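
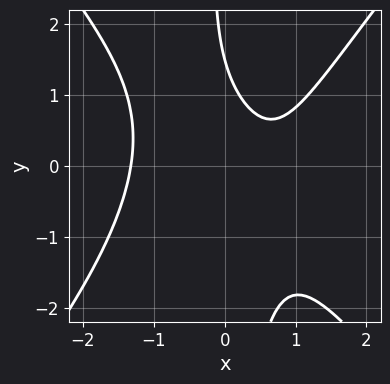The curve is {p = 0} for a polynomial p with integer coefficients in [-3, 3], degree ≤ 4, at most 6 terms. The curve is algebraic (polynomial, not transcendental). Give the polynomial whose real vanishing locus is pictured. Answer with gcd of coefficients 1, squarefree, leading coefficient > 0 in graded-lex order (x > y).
First, the degree is 3 — no degree-2 curve has this shape.
Finally, putting this together gives p.

3*x^3 - 2*x*y^2 - 3*x - 2*y + 3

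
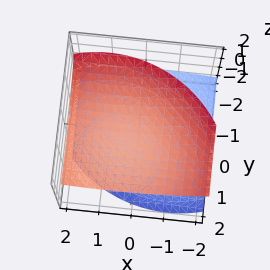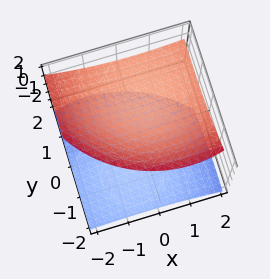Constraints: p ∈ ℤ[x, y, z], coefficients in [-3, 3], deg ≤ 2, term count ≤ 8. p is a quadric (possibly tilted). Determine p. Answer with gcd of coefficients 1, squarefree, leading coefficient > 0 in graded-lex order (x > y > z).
1. There are 2 components.
2. Degree: a generic line meets the surface in up to 2 points, so deg p = 2.
3. From the axis intercepts and sections: the surface avoids every integer y-axis point in the box; the z-axis gridline crossings are at z ∈ {-1, 1}.
4. Fitting integer coefficients to these (and the overall shape) gives p.

x^2 - x*z + y^2 - 2*y*z - 3*z^2 + 3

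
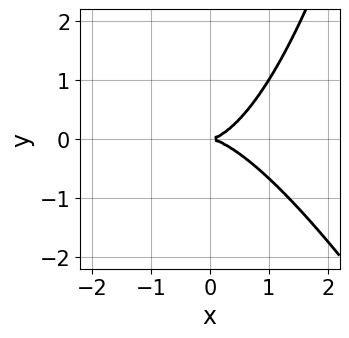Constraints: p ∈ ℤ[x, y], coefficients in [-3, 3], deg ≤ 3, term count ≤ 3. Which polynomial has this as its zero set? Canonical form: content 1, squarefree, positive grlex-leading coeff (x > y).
Degree: no degree-2 curve has this shape, so deg p = 3.
Observable constraints: it crosses the y-axis at the gridline y = 0; one x-axis crossing is at x = 0.
Matching integer coefficients to the picture gives p.

2*x^3 + x^2*y - 3*y^2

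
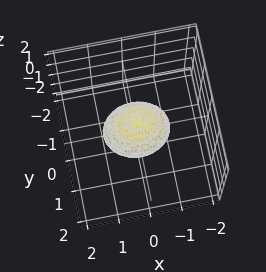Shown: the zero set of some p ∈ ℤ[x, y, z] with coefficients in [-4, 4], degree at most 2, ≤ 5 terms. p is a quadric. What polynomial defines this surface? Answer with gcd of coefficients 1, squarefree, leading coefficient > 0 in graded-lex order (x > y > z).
2*x^2 + 3*y^2 + 3*z^2 - 2

1. The degree is 2 — a closed, bounded, convex surface; a quadric.
2. Symmetries: the x ↦ −x reflection is a symmetry, so x appears only in even powers; mirror symmetry z ↦ −z ⇒ only even powers of z; mirror symmetry y ↦ −y ⇒ only even powers of y.
3. From the axis intercepts and sections: among the integer gridlines, it crosses the x-axis at x ∈ {-1, 1}.
4. The integer polynomial consistent with all of this is the stated p.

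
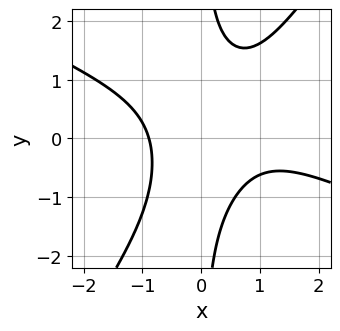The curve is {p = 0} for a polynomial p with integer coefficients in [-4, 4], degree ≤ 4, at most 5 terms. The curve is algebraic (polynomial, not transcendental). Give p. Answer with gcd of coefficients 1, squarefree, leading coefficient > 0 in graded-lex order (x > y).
2*x^3 + 3*x^2*y - 3*x*y^2 - 2*x^2 + 3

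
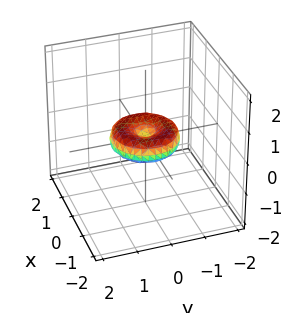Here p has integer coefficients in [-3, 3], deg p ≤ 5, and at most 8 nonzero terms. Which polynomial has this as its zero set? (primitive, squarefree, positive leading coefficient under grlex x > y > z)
First, degree: no degree-3 surface has this shape, so deg p = 4.
Then, symmetry: every cross-section ⟂ z is a circle, so x, y appear only via x² + y².
Next, from the axis intercepts and sections: a circular section at z = 0 has radius exactly 1; the x-axis gridline crossings are at x ∈ {-1, 0, 1}; it meets the z-axis at z = 0 (among the integer gridlines).
Finally, solving for integer coefficients yields p as stated. Check: (0, 1, 0) on the y-axis lies on the surface, and p(0, 1, 0) = 0. ✓

x^4 + 2*x^2*y^2 + y^4 - x^2 - y^2 + 2*z^2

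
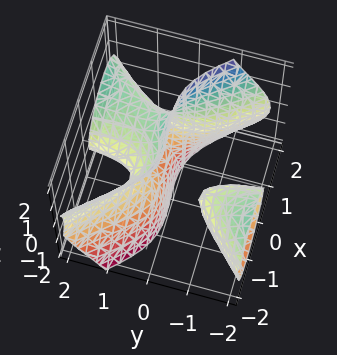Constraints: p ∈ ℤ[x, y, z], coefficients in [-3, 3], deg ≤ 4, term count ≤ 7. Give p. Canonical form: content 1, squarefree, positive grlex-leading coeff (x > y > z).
1. The picture has 2 separate pieces.
2. Degree: no degree-2 surface has this shape, so deg p = 3.
3. From the axis intercepts and sections: the surface avoids every integer z-axis point in the box; it misses every integer gridline on the y-axis; it crosses the x-axis at the gridline x = 1.
4. Putting this together gives p.

2*x^3 - 2*x*y^2 + 3*y*z^2 - x - 1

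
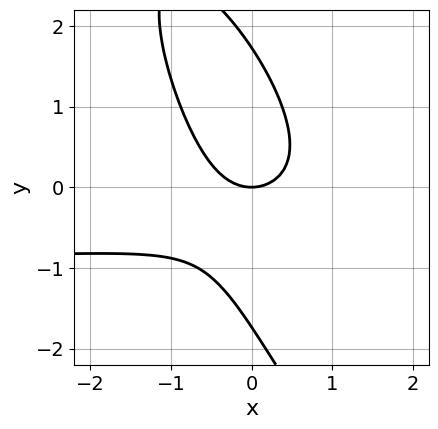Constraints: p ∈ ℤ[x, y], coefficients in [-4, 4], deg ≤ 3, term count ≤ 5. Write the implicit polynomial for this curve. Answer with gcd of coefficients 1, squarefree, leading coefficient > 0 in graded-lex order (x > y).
(a) The degree is 3 — no degree-2 curve has this shape.
(b) Checking where it meets the axes: one y-axis crossing is at y = 0; it meets the x-axis at x = 0 (among the integer gridlines).
(c) Putting this together gives p.

3*x^2*y + 3*x*y^2 + y^3 + 3*x^2 - 3*y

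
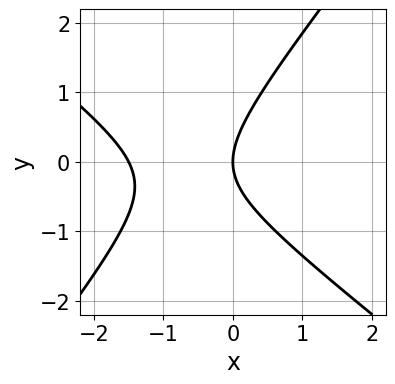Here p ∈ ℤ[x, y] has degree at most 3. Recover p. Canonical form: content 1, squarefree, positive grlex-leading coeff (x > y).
1. Degree: no degree-1 curve has this shape, so deg p = 2.
2. From the axis intercepts and sections: it crosses the x-axis at the gridline x = 0; it meets the y-axis at y = 0 (among the integer gridlines).
3. Putting this together gives p.

2*x^2 + x*y - 2*y^2 + 3*x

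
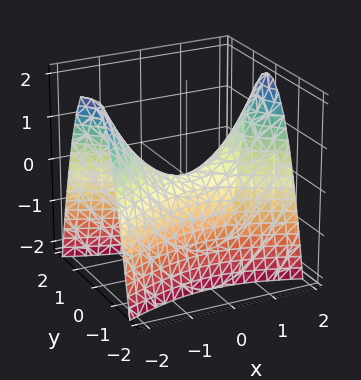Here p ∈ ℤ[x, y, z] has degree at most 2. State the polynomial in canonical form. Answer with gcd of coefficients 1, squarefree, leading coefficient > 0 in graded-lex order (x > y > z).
(a) The degree is 2 — a saddle surface; a quadric.
(b) Symmetries: the y ↦ −y reflection is a symmetry, so y appears only in even powers; it's symmetric under x → −x, forcing even powers of x.
(c) Reading off the gridlines: it meets the x-axis at x = 0 (among the integer gridlines); it meets the z-axis at z = 0 (among the integer gridlines); it crosses the y-axis at the gridline y = 0.
(d) Fitting integer coefficients to these (and the overall shape) gives p.

x^2 - 3*y^2 - 2*z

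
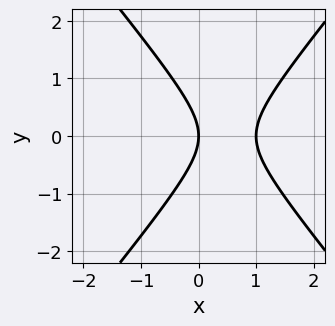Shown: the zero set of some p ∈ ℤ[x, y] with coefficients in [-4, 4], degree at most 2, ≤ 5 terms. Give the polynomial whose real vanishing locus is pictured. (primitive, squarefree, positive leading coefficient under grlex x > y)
1. The degree is 2 — a generic line meets the curve in up to 2 points.
2. Symmetries: it's symmetric under y → −y, forcing even powers of y.
3. Checking where it meets the axes: the x-axis gridline crossings are at x ∈ {0, 1}; it crosses the y-axis at the gridline y = 0.
4. Fitting integer coefficients to these (and the overall shape) gives p.

3*x^2 - 2*y^2 - 3*x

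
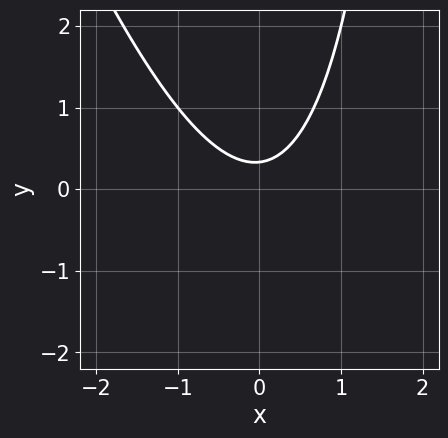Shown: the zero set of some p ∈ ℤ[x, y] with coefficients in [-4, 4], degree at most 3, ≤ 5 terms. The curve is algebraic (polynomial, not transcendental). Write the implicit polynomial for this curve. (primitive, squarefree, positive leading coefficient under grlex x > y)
3*x^2 + x*y - 3*y + 1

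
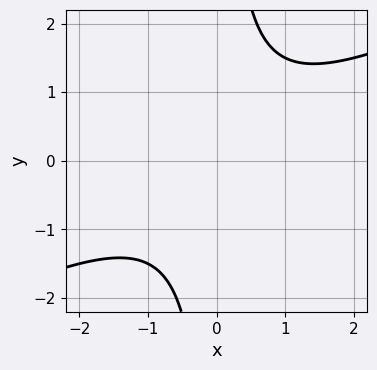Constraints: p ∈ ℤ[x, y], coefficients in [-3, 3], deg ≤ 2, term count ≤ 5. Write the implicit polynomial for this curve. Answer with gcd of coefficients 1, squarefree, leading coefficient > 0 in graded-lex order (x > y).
The degree is 2 — a generic line meets the curve in up to 2 points.
From the visible intercepts: no y-intercept at any integer in the box; no x-intercept at any integer in the box.
Together with the visible shape, these determine p as stated.

x^2 - 2*x*y + 2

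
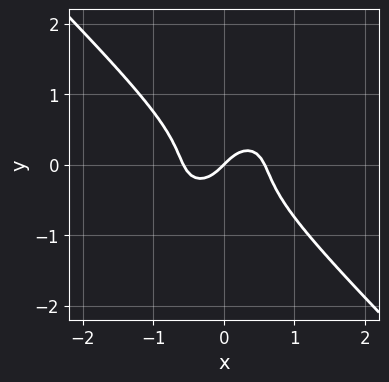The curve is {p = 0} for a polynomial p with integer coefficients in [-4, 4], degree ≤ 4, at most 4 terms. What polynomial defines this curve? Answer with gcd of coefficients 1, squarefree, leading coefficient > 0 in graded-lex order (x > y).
3*x^3 + 3*y^3 - x + y

Degree: the shape is more complex than any degree-2 curve, so deg p = 3.
Checking where it meets the axes: it meets the x-axis at x = 0 (among the integer gridlines); it meets the y-axis at y = 0 (among the integer gridlines).
Solving for integer coefficients yields p as stated.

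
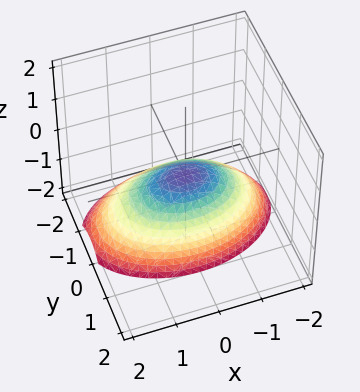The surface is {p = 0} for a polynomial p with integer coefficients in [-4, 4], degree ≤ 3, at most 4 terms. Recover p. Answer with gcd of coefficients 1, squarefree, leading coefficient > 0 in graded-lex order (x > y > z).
x^2 + 2*y^2 - y*z + 2*z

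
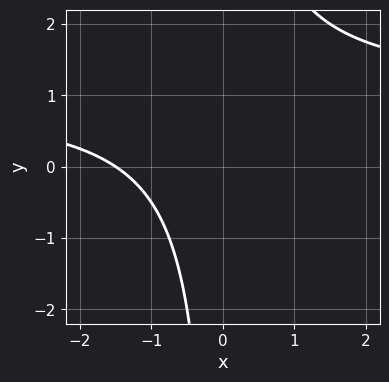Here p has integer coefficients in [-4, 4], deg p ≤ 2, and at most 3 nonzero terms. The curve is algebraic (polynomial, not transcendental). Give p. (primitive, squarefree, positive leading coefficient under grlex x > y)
2*x*y - 2*x - 3

(a) The degree is 2 — no degree-1 curve has this shape.
(b) Reading off the gridlines: no y-intercept at any integer in the box.
(c) Putting this together gives p.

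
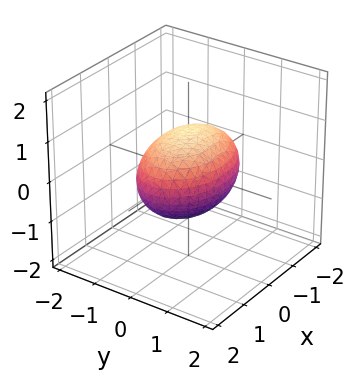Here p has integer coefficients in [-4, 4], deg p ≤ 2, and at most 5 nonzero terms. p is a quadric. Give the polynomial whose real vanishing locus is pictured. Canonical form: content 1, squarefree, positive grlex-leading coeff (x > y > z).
First, degree: a closed, bounded, convex surface; a quadric, so deg p = 2.
Then, symmetries: mirror symmetry x ↦ −x ⇒ only even powers of x; it's symmetric under z → −z, forcing even powers of z; it's symmetric under y → −y, forcing even powers of y.
Then, observable constraints: the y-axis gridline crossings are at y ∈ {-1, 1}; the z-axis gridline crossings are at z ∈ {-1, 1}.
Finally, assembling these constraints gives the stated polynomial.

x^2 + 2*y^2 + 2*z^2 - 2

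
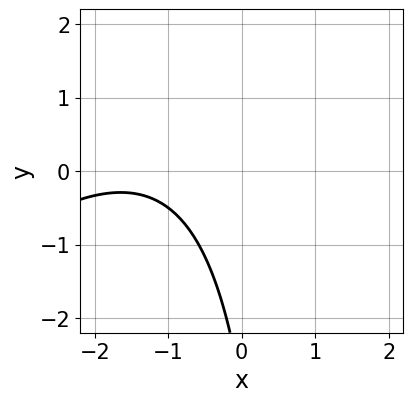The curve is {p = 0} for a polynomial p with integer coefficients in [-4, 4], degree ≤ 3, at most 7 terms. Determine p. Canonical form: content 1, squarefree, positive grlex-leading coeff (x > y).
First, the degree is 2 — no degree-1 curve has this shape.
Next, observable constraints: no x-intercept at any integer in the box; it misses every integer gridline on the y-axis.
Finally, these observations pin down the coefficients.

x^2 - x*y + 3*x + y + 3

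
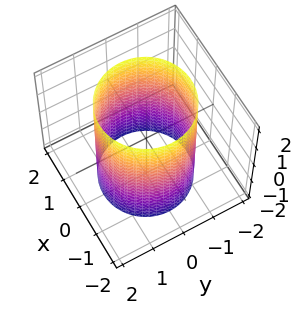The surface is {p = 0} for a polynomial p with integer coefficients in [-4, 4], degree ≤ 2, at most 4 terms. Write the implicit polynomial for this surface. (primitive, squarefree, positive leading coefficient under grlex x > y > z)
x^2 + y^2 - 2

deg p = 2. Constant cross-section along one axis; a quadric.
Symmetries: mirror symmetry z ↦ −z ⇒ only even powers of z; rotational symmetry about the z-axis ⇒ p depends on x, y only through x² + y².
Against the integer gridlines: it misses every integer gridline on the z-axis; a circular section at z = 1 has radius between 1 and 2.
Putting this together gives p.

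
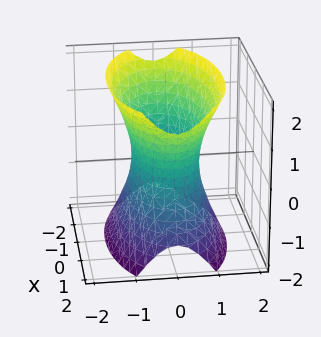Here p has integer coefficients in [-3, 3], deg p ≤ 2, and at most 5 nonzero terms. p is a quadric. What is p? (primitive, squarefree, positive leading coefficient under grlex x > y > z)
x^2 + 3*y^2 - z^2 - 2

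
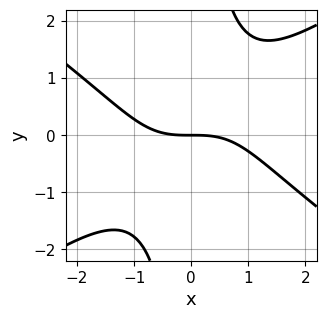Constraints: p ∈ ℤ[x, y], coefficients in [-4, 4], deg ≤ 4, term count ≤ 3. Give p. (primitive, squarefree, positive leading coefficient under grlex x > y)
(a) Degree: a generic line meets the curve in up to 3 points, so deg p = 3.
(b) Observable constraints: it meets the y-axis at y = 0 (among the integer gridlines); one x-axis crossing is at x = 0.
(c) These observations pin down the coefficients.

x^3 - 2*x*y^2 + 3*y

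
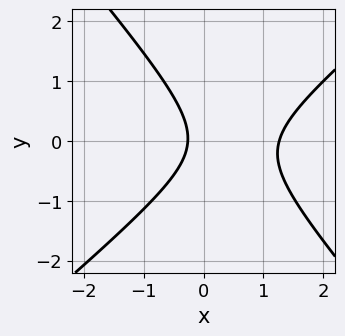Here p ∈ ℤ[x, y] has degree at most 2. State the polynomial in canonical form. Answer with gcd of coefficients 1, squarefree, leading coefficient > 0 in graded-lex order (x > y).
Degree: the shape is more complex than any degree-1 curve, so deg p = 2.
From the visible intercepts: no y-intercept at any integer in the box.
Assembling these constraints gives the stated polynomial.

3*x^2 - x*y - 3*y^2 - 3*x - 1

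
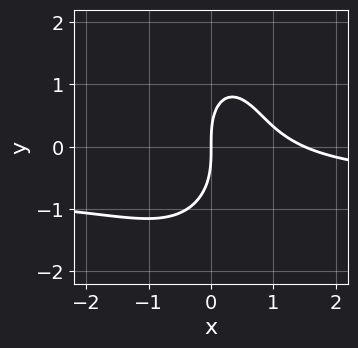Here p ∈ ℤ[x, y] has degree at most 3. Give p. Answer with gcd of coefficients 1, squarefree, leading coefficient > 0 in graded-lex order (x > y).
(a) Degree: no degree-2 curve has this shape, so deg p = 3.
(b) Against the integer gridlines: it crosses the y-axis at the gridline y = 0; one x-axis crossing is at x = 0.
(c) The integer polynomial consistent with all of this is the stated p.

3*x^2*y + y^3 + 2*x^2 - 3*x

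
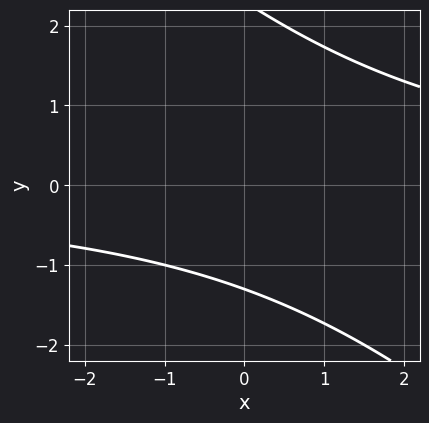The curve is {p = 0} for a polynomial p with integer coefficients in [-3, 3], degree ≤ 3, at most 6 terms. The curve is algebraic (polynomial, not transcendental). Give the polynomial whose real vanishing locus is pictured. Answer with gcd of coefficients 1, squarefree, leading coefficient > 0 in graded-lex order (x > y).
x*y + y^2 - y - 3

(a) The degree is 2 — no degree-1 curve has this shape.
(b) From the visible intercepts: it misses every integer gridline on the x-axis.
(c) Together with the visible shape, these determine p as stated.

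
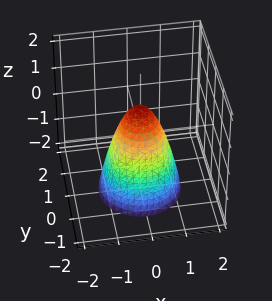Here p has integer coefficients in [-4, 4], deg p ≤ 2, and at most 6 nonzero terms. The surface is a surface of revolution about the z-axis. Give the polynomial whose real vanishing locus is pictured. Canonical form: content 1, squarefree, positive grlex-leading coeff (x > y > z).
2*x^2 + 2*y^2 + z - 1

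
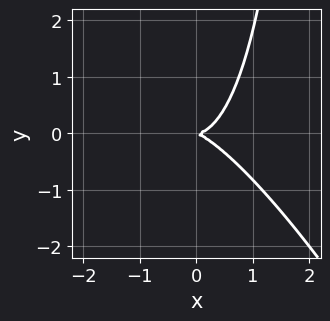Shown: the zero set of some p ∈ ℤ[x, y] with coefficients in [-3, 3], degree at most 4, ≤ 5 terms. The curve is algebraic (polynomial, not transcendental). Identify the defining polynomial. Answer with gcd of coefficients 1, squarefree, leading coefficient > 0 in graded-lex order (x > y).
1. deg p = 3.
2. From the visible intercepts: it meets the y-axis at y = 0 (among the integer gridlines); it meets the x-axis at x = 0 (among the integer gridlines).
3. Matching integer coefficients to the picture gives p.

3*x^3 + 3*x^2*y + x*y^2 - x*y - 3*y^2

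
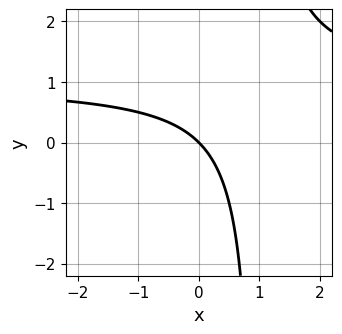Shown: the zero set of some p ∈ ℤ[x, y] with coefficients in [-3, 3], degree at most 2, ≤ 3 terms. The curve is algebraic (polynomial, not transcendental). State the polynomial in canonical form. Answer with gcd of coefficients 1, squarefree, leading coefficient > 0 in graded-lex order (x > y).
x*y - x - y

(a) The degree is 2 — the shape is more complex than any degree-1 curve.
(b) Against the integer gridlines: one y-axis crossing is at y = 0; it crosses the x-axis at the gridline x = 0.
(c) These observations pin down the coefficients.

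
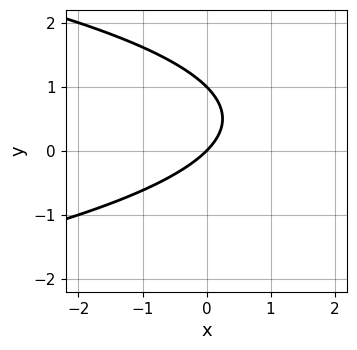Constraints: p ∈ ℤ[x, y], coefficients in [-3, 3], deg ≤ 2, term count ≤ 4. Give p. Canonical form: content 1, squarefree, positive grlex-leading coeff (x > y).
The degree is 2 — a generic line meets the curve in up to 2 points.
Observable constraints: it meets the x-axis at x = 0 (among the integer gridlines); the y-axis gridline crossings are at y ∈ {0, 1}.
Together with the visible shape, these determine p as stated.

y^2 + x - y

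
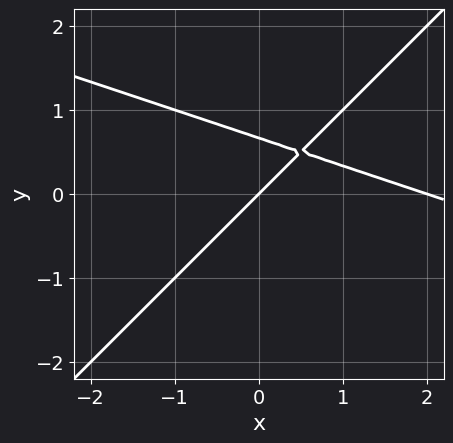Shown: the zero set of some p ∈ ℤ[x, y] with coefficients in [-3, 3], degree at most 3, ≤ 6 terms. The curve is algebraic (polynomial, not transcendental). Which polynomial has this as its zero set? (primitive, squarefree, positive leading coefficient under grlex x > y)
x^2 + 2*x*y - 3*y^2 - 2*x + 2*y

First, degree: a generic line meets the curve in up to 2 points, so deg p = 2.
Then, checking where it meets the axes: among the integer gridlines, it crosses the x-axis at x ∈ {0, 2}; one y-axis crossing is at y = 0.
Finally, assembling these constraints gives the stated polynomial.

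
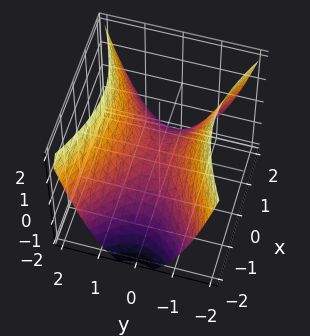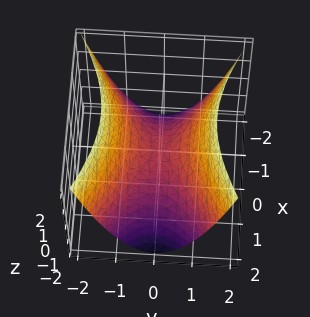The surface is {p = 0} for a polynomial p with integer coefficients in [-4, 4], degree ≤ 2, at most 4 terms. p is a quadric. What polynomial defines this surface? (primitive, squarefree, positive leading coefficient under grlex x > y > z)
Degree: a saddle surface; a quadric, so deg p = 2.
Symmetries: mirror symmetry y ↦ −y ⇒ only even powers of y; the x ↦ −x reflection is a symmetry, so x appears only in even powers.
Observable constraints: one y-axis crossing is at y = 0; it meets the x-axis at x = 0 (among the integer gridlines); it meets the z-axis at z = 0 (among the integer gridlines).
Together with the visible shape, these determine p as stated.

x^2 - 2*y^2 + 2*z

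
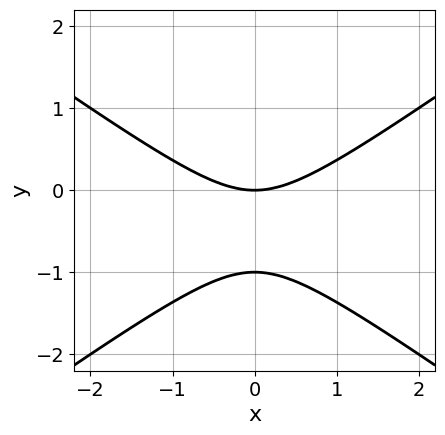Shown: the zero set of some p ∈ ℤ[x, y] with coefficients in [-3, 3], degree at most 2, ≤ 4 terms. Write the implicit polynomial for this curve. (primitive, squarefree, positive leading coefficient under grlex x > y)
x^2 - 2*y^2 - 2*y

(a) deg p = 2. A generic line meets the curve in up to 2 points.
(b) Symmetries: the x ↦ −x reflection is a symmetry, so x appears only in even powers.
(c) Checking where it meets the axes: among the integer gridlines, it crosses the y-axis at y ∈ {-1, 0}; it crosses the x-axis at the gridline x = 0.
(d) Together with the visible shape, these determine p as stated.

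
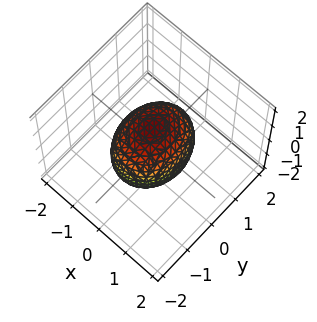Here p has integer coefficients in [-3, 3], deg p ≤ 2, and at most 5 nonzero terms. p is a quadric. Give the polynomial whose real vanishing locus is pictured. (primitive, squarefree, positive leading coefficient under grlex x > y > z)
3*x^2 + 2*y^2 + 2*z^2 - 3

deg p = 2. Bounded and convex; a quadric.
Symmetries: mirror symmetry x ↦ −x ⇒ only even powers of x; mirror symmetry y ↦ −y ⇒ only even powers of y; mirror symmetry z ↦ −z ⇒ only even powers of z.
Reading off the gridlines: among the integer gridlines, it crosses the x-axis at x ∈ {-1, 1}.
Putting this together gives p.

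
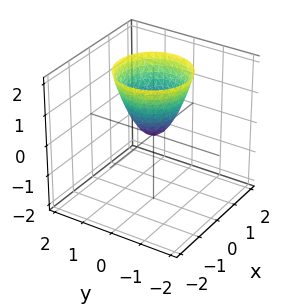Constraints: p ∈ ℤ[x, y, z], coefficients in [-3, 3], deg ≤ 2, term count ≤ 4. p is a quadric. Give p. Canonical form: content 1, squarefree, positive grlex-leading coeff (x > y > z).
1. The degree is 2 — a paraboloid; a quadric.
2. Symmetries: rotational symmetry about the z-axis ⇒ p depends on x, y only through x² + y².
3. Reading off the gridlines: it crosses the z-axis at the gridline z = 0; it meets the x-axis at x = 0 (among the integer gridlines); one y-axis crossing is at y = 0; a circular section at z = 1 has radius between 0 and 1.
4. The integer polynomial consistent with all of this is the stated p.

3*x^2 + 3*y^2 - 2*z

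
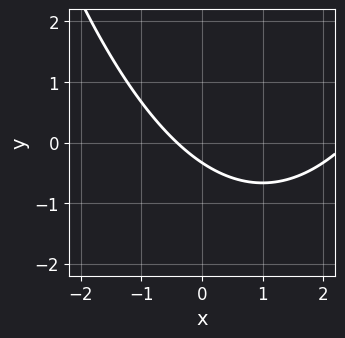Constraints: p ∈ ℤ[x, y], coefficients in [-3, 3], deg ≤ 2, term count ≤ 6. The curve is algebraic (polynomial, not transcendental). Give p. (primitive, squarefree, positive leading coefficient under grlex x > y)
x^2 - 2*x - 3*y - 1

(a) deg p = 2. No degree-1 curve has this shape.
(b) Solving for integer coefficients yields p as stated.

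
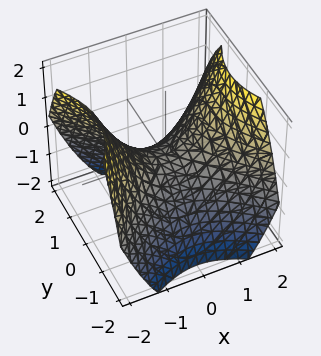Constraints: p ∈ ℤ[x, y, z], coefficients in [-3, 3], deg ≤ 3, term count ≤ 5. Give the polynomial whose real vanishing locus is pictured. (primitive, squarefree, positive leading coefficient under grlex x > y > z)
2*x^2 - 2*y^2 - 3*z

1. deg p = 2.
2. Symmetries: it's symmetric under y → −y, forcing even powers of y; the x ↦ −x reflection is a symmetry, so x appears only in even powers.
3. From the visible intercepts: it crosses the y-axis at the gridline y = 0; it crosses the z-axis at the gridline z = 0; it crosses the x-axis at the gridline x = 0.
4. The integer polynomial consistent with all of this is the stated p.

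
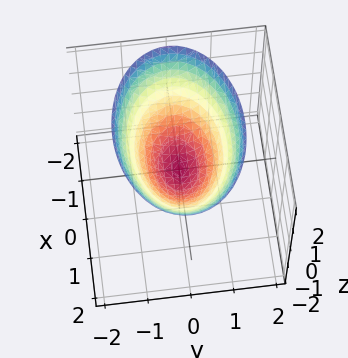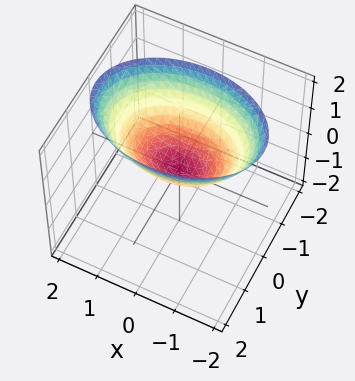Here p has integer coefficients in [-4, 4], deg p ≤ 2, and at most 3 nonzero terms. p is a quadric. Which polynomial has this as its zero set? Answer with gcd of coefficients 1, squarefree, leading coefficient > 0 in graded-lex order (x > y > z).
First, deg p = 2. A paraboloid; a quadric.
Next, symmetries: the y ↦ −y reflection is a symmetry, so y appears only in even powers; the x ↦ −x reflection is a symmetry, so x appears only in even powers.
Then, from the axis intercepts and sections: one z-axis crossing is at z = 0; it meets the y-axis at y = 0 (among the integer gridlines); one x-axis crossing is at x = 0.
Finally, matching integer coefficients to the picture gives p.

x^2 + 2*y^2 - 2*z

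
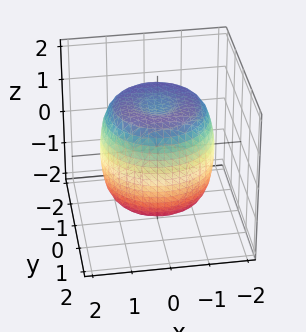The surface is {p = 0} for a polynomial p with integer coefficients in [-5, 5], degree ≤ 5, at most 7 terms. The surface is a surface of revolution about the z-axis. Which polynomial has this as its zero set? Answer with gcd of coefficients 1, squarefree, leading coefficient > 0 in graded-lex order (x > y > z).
1. Degree: no degree-3 surface has this shape, so deg p = 4.
2. By symmetry, every cross-section ⟂ z is a circle, so x, y appear only via x² + y².
3. Checking where it meets the axes: a circular section at z = 0 has radius between 1 and 2.
4. Matching integer coefficients to the picture gives p.

2*x^4 + 4*x^2*y^2 + 2*y^4 - 3*x^2 - 3*y^2 + 2*z^2 - 3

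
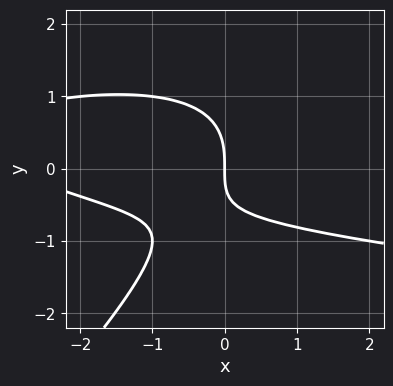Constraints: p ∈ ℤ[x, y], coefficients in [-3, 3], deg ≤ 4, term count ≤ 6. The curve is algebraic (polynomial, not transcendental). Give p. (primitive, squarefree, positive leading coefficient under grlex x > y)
2*x*y^2 - 2*y^3 - x^2 - 2*x*y - 3*x

deg p = 3. The shape is more complex than any degree-2 curve.
From the axis intercepts and sections: it crosses the x-axis at the gridline x = 0; it crosses the y-axis at the gridline y = 0.
Solving for integer coefficients yields p as stated.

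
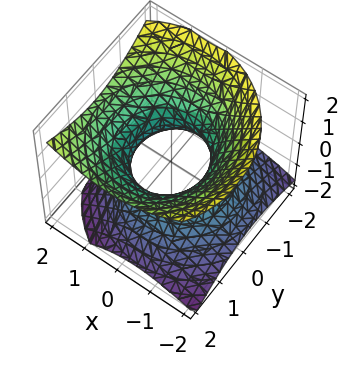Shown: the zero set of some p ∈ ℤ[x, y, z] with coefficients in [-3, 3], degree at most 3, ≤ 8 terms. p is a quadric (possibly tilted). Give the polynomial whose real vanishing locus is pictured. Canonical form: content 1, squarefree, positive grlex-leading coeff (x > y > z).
2*x^2 - x*z + 2*y^2 - y*z - 3*z^2 - 2

First, the degree is 2 — a generic line meets the surface in up to 2 points.
Next, reading off the gridlines: the y-axis gridline crossings are at y ∈ {-1, 1}; among the integer gridlines, it crosses the x-axis at x ∈ {-1, 1}; no z-intercept at any integer in the box.
Finally, together with the visible shape, these determine p as stated.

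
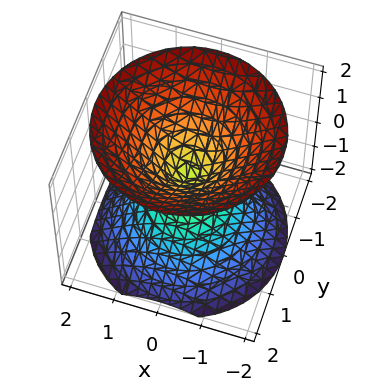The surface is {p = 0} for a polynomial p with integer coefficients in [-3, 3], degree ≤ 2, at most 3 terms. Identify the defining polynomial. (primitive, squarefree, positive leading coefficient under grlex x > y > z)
(a) There are 2 components. Treating them together as one polynomial.
(b) The degree is 2 — a double cone through the origin; a quadric.
(c) Symmetries: the z ↦ −z reflection is a symmetry, so z appears only in even powers; every cross-section ⟂ z is a circle, so x, y appear only via x² + y².
(d) Reading off the gridlines: a circular section at z = -1 has radius exactly 1; it crosses the x-axis at the gridline x = 0.
(e) Putting this together gives p.

x^2 + y^2 - z^2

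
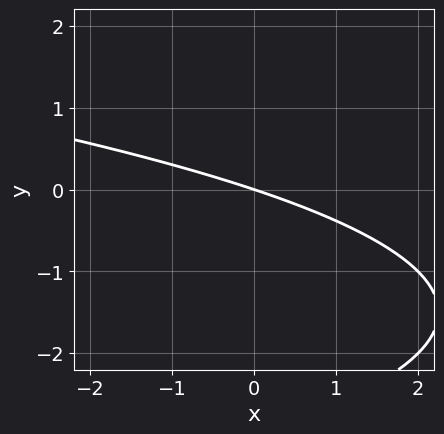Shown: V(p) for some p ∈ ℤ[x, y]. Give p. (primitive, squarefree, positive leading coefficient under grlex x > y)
y^2 + x + 3*y

Degree: a generic line meets the curve in up to 2 points, so deg p = 2.
Reading off the gridlines: one y-axis crossing is at y = 0; one x-axis crossing is at x = 0.
Together with the visible shape, these determine p as stated.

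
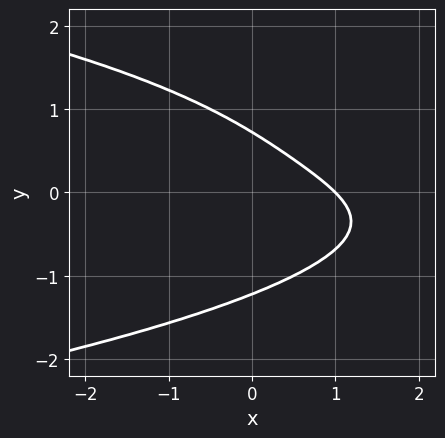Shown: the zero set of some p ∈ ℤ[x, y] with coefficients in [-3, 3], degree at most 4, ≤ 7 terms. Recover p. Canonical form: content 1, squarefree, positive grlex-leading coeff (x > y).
y^4 + x*y^2 + x + y - 1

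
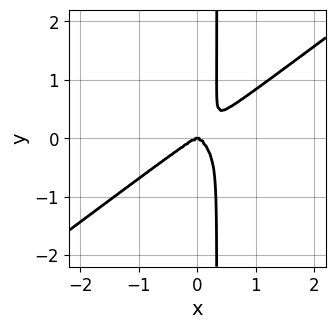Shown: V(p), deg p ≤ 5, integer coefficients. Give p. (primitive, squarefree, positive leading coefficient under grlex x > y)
(a) deg p = 4. No degree-3 curve has this shape.
(b) From the visible intercepts: it crosses the y-axis at the gridline y = 0; it meets the x-axis at x = 0 (among the integer gridlines).
(c) Assembling these constraints gives the stated polynomial.

2*x^4 - x^3*y - 3*x*y^3 + y^3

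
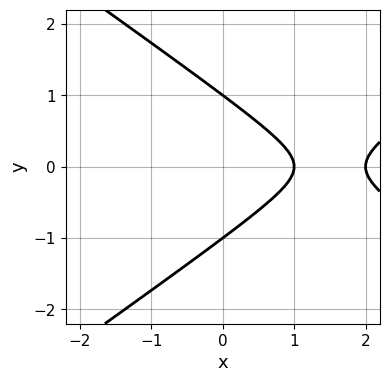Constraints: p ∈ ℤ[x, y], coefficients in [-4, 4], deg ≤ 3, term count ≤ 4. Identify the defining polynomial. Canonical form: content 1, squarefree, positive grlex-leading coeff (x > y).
x^2 - 2*y^2 - 3*x + 2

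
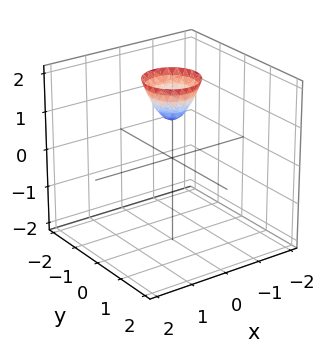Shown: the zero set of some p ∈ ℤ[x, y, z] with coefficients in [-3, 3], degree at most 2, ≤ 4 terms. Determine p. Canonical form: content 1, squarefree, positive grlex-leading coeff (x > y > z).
2*x^2 + 2*y^2 - z + 1

First, degree: no degree-1 surface has this shape, so deg p = 2.
Then, by symmetry, the z-axis is an axis of rotation, so x and y enter only as x² + y².
Then, from the visible intercepts: no x-intercept at any integer in the box; the surface avoids every integer y-axis point in the box; it crosses the z-axis at the gridline z = 1.
Finally, assembling these constraints gives the stated polynomial.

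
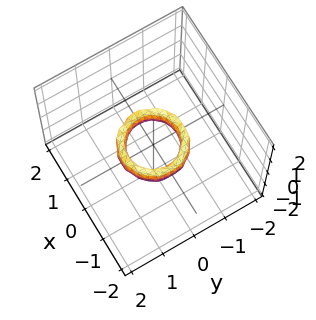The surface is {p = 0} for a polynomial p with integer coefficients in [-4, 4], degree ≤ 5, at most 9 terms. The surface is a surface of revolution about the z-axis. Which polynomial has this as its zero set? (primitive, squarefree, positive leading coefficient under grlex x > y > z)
2*x^4 + 4*x^2*y^2 + 2*y^4 - 3*x^2 - 3*y^2 + z^2 + 1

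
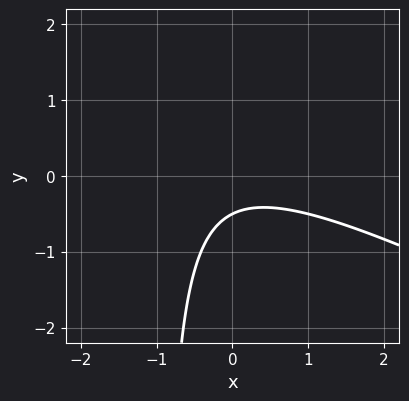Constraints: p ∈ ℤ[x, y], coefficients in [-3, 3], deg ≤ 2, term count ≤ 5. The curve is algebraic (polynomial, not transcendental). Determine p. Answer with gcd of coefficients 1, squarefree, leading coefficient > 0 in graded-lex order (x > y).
1. The degree is 2 — a generic line meets the curve in up to 2 points.
2. Checking where it meets the axes: the curve avoids every integer x-axis point in the box.
3. Fitting integer coefficients to these (and the overall shape) gives p.

x^2 + 2*x*y + 2*y + 1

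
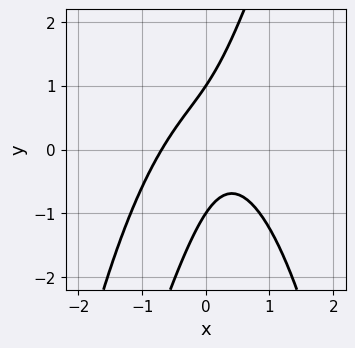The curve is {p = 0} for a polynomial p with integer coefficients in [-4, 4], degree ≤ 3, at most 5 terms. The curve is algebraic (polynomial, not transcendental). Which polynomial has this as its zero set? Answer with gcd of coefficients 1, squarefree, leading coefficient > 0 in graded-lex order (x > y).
First, the degree is 3 — a generic line meets the curve in up to 3 points.
Next, from the axis intercepts and sections: among the integer gridlines, it crosses the y-axis at y ∈ {-1, 1}.
Finally, putting this together gives p.

3*x^3 - x^2*y + 3*x*y - y^2 + 1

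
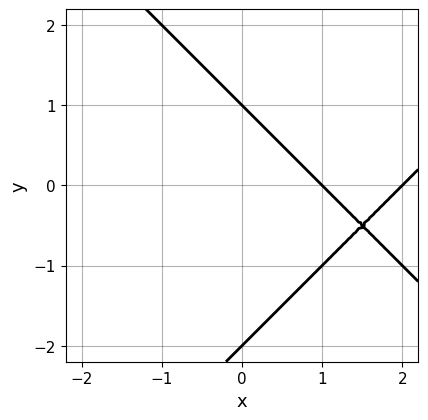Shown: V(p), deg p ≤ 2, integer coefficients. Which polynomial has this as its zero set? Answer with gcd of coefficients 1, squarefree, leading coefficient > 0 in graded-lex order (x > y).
x^2 - y^2 - 3*x - y + 2

(a) deg p = 2. No degree-1 curve has this shape.
(b) Observable constraints: the y-axis gridline crossings are at y ∈ {-2, 1}; the x-axis gridline crossings are at x ∈ {1, 2}.
(c) Assembling these constraints gives the stated polynomial.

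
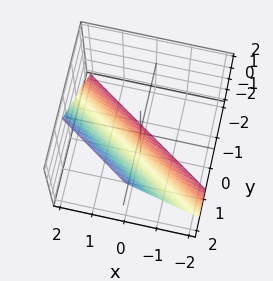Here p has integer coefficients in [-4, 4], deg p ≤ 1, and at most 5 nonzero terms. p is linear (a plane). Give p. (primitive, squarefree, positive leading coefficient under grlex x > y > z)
2*x + 3*y - 2*z - 2

(a) The degree is 1 — every cross-section is a straight line — this is a plane.
(b) From the axis intercepts and sections: it meets the z-axis at z = -1 (among the integer gridlines); it crosses the x-axis at the gridline x = 1.
(c) The integer polynomial consistent with all of this is the stated p.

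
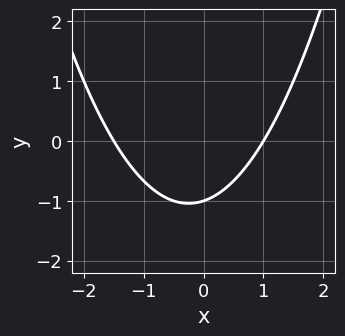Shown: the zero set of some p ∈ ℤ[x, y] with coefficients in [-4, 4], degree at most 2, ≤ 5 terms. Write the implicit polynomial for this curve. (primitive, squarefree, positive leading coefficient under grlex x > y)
2*x^2 + x - 3*y - 3

1. deg p = 2.
2. Reading off the gridlines: it crosses the x-axis at the gridline x = 1; it meets the y-axis at y = -1 (among the integer gridlines).
3. Matching integer coefficients to the picture gives p.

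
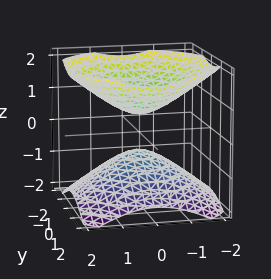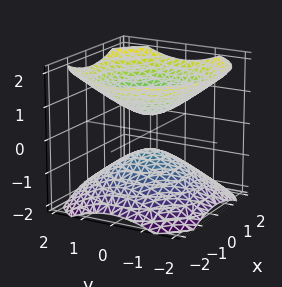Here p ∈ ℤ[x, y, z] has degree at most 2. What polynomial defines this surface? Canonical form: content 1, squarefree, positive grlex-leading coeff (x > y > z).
There are 2 components. They look like related sheets of one shape, so recover p as a whole.
deg p = 2. The shape is more complex than any degree-1 surface.
By symmetry, every cross-section ⟂ z is a circle, so x, y appear only via x² + y².
Observable constraints: no y-intercept at any integer in the box; it misses every integer gridline on the x-axis.
Solving for integer coefficients yields p as stated.

2*x^2 + 2*y^2 - 3*z^2 + 1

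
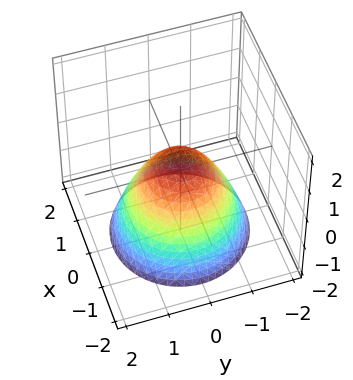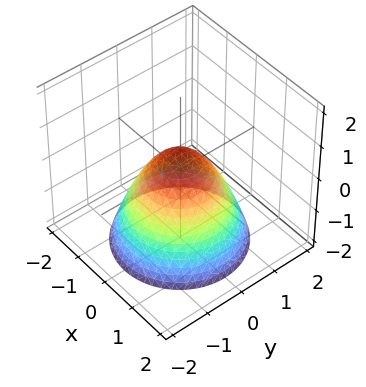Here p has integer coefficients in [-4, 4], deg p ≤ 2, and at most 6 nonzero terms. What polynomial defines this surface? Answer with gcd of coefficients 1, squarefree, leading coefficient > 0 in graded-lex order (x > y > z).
(a) The degree is 2 — the shape is more complex than any degree-1 surface.
(b) Symmetries: every cross-section ⟂ z is a circle, so x, y appear only via x² + y².
(c) Observable constraints: a circular section at z = 0 has radius between 0 and 1.
(d) Solving for integer coefficients yields p as stated.

2*x^2 + 2*y^2 + 2*z - 1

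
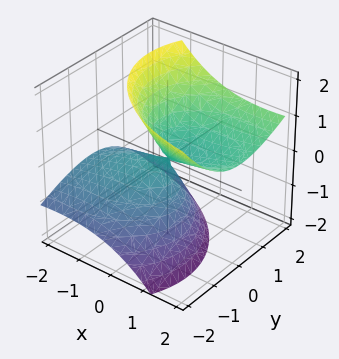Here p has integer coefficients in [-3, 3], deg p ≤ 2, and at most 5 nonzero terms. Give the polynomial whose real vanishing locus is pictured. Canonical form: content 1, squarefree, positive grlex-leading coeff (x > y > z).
x^2 - 3*x*z + 2*y^2 - 2*y*z - 2*z^2

Degree: the shape is more complex than any degree-1 surface, so deg p = 2.
Against the integer gridlines: one z-axis crossing is at z = 0; one y-axis crossing is at y = 0; one x-axis crossing is at x = 0.
The integer polynomial consistent with all of this is the stated p.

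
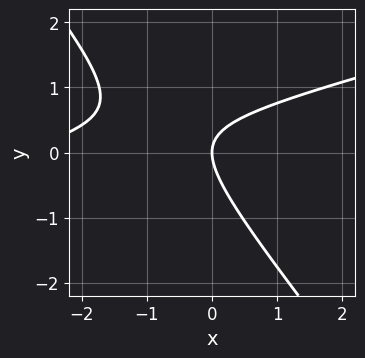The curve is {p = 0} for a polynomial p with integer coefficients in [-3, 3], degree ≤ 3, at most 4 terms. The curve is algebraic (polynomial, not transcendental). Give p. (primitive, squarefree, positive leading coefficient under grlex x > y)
1. Degree: a generic line meets the curve in up to 2 points, so deg p = 2.
2. Checking where it meets the axes: it crosses the x-axis at the gridline x = 0; one y-axis crossing is at y = 0.
3. Fitting integer coefficients to these (and the overall shape) gives p.

x^2 - 3*x*y - 3*y^2 + 3*x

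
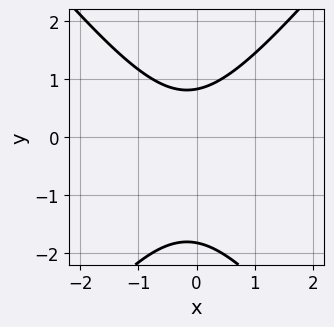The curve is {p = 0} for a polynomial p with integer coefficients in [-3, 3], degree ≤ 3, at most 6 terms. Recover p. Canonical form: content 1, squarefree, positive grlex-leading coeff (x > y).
First, the degree is 2 — the shape is more complex than any degree-1 curve.
Next, against the integer gridlines: no x-intercept at any integer in the box.
Finally, putting this together gives p.

3*x^2 - 2*y^2 + x - 2*y + 3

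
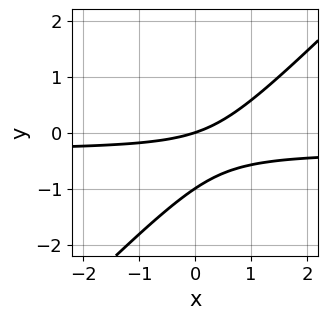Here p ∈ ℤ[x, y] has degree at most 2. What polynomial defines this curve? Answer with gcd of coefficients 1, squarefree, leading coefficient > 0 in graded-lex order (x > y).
(a) deg p = 2. A generic line meets the curve in up to 2 points.
(b) Reading off the gridlines: it crosses the x-axis at the gridline x = 0; among the integer gridlines, it crosses the y-axis at y ∈ {-1, 0}.
(c) The integer polynomial consistent with all of this is the stated p.

3*x*y - 3*y^2 + x - 3*y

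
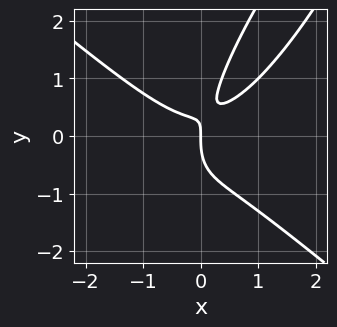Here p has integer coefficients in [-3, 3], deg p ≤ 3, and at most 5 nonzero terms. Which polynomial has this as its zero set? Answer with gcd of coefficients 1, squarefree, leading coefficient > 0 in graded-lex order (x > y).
2*x^3 - 2*x*y^2 + y^3 - 2*x*y + x

(a) Degree: a generic line meets the curve in up to 3 points, so deg p = 3.
(b) Against the integer gridlines: it crosses the x-axis at the gridline x = 0; it crosses the y-axis at the gridline y = 0.
(c) Assembling these constraints gives the stated polynomial.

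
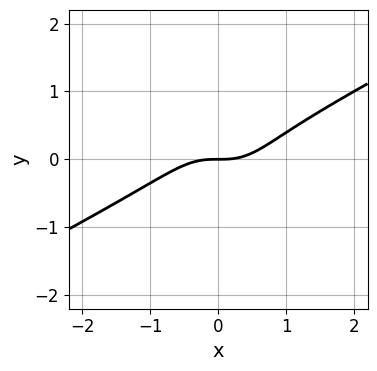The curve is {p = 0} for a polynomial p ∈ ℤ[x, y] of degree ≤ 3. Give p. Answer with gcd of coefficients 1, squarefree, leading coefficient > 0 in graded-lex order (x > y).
First, degree: a generic line meets the curve in up to 3 points, so deg p = 3.
Then, from the axis intercepts and sections: it crosses the x-axis at the gridline x = 0; it crosses the y-axis at the gridline y = 0.
Finally, solving for integer coefficients yields p as stated.

2*x^3 - 3*x^2*y - 3*y^3 + y^2 - 2*y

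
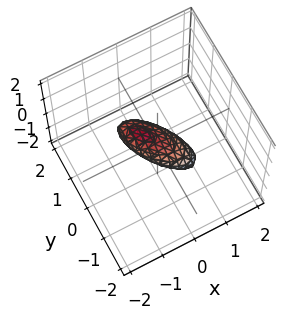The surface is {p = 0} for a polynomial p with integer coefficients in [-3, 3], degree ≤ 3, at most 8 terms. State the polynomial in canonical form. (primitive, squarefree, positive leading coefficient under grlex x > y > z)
3*x^2 + 3*x*y + 2*x*z + 2*y^2 + 3*z^2 - 1

First, the degree is 2 — no degree-1 surface has this shape.
Finally, the integer polynomial consistent with all of this is the stated p.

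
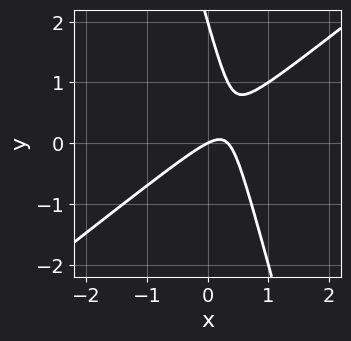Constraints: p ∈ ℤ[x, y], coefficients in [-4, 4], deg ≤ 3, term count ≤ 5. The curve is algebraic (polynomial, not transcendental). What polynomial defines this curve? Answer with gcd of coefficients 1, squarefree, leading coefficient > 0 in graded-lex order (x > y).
3*x^2 - 3*x*y - y^2 - x + 2*y

(a) Degree: no degree-1 curve has this shape, so deg p = 2.
(b) From the visible intercepts: it crosses the x-axis at the gridline x = 0; the y-axis gridline crossings are at y ∈ {0, 2}.
(c) Matching integer coefficients to the picture gives p.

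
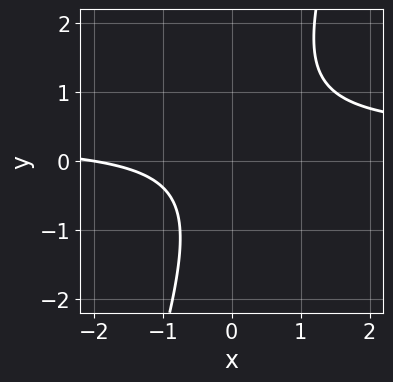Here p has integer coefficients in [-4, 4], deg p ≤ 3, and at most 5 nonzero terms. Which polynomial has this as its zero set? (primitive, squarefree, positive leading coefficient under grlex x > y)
Degree: no degree-1 curve has this shape, so deg p = 2.
Against the integer gridlines: it meets the x-axis at x = -2 (among the integer gridlines); the curve avoids every integer y-axis point in the box.
Putting this together gives p.

3*x*y - y^2 - x - 2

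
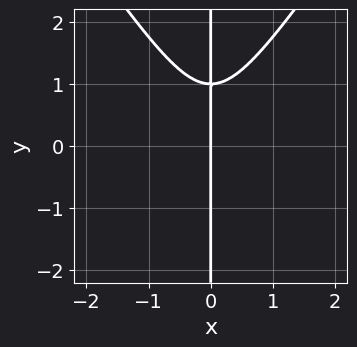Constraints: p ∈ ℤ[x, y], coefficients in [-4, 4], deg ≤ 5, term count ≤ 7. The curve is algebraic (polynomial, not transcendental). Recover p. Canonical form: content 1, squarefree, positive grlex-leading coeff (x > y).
2*x^3*y - x*y^3 + 3*x^3 - x*y^2 + 2*x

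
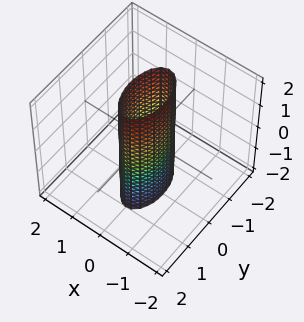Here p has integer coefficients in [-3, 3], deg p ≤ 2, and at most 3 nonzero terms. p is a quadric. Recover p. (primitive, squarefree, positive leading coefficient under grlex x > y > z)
3*x^2 + y^2 - 1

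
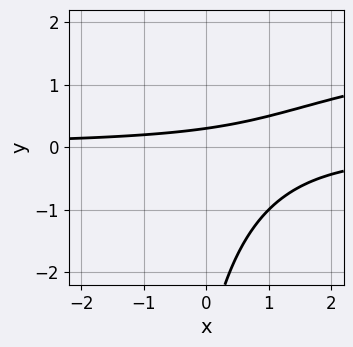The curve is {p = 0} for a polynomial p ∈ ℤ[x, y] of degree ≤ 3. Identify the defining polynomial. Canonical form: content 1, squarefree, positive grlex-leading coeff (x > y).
Degree: no degree-2 curve has this shape, so deg p = 3.
From the visible intercepts: it misses every integer gridline on the x-axis.
Putting this together gives p.

x*y^2 - 2*x*y + y^2 + 3*y - 1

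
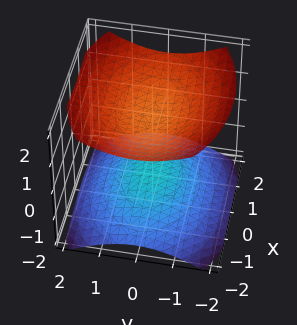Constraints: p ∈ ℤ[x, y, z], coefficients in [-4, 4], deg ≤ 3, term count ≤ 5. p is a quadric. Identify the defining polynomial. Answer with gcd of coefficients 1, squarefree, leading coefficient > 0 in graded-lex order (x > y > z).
x^2 + 2*y^2 - 3*z^2 + 3

(a) There are 2 components. Treating them together as one polynomial.
(b) Degree: two separate bowl-shaped sheets opening away from each other; a quadric, so deg p = 2.
(c) Symmetries: it's symmetric under z → −z, forcing even powers of z; the x ↦ −x reflection is a symmetry, so x appears only in even powers; it's symmetric under y → −y, forcing even powers of y.
(d) Observable constraints: it misses every integer gridline on the x-axis; it misses every integer gridline on the y-axis.
(e) Putting this together gives p. Check: (0, 0, 1) on the z-axis lies on the surface, and p(0, 0, 1) = 0. ✓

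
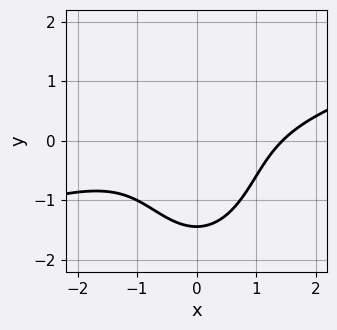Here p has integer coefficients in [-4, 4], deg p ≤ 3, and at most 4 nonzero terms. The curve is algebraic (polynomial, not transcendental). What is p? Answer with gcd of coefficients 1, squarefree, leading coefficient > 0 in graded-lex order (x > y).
The degree is 3 — no degree-2 curve has this shape.
The integer polynomial consistent with all of this is the stated p.

x^3 - 3*x^2*y - y^3 - 3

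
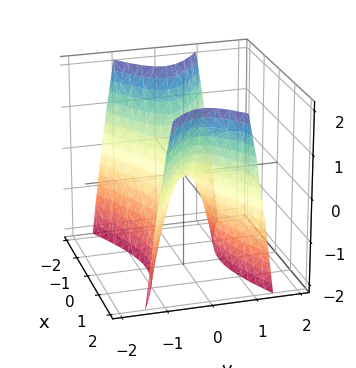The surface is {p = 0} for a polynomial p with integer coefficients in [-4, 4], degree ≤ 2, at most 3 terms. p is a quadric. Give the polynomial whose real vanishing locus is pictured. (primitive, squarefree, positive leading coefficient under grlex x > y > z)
x^2 - 3*y^2 - z

deg p = 2. A hyperbolic paraboloid; a quadric.
Symmetries: mirror symmetry x ↦ −x ⇒ only even powers of x; mirror symmetry y ↦ −y ⇒ only even powers of y.
Against the integer gridlines: one x-axis crossing is at x = 0; it meets the y-axis at y = 0 (among the integer gridlines); it meets the z-axis at z = 0 (among the integer gridlines).
Fitting integer coefficients to these (and the overall shape) gives p.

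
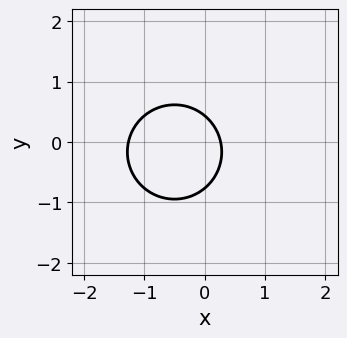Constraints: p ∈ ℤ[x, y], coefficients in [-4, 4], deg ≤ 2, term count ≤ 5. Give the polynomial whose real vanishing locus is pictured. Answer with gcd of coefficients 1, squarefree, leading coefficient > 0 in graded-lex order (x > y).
(a) The degree is 2 — the shape is more complex than any degree-1 curve.
(b) The integer polynomial consistent with all of this is the stated p.

3*x^2 + 3*y^2 + 3*x + y - 1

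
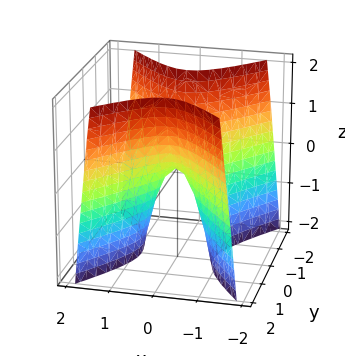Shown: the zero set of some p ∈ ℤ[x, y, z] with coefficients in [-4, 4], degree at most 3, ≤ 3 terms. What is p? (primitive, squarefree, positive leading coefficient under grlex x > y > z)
First, deg p = 2.
Next, symmetries: it's symmetric under x → −x, forcing even powers of x; it's symmetric under y → −y, forcing even powers of y.
Next, from the axis intercepts and sections: it crosses the x-axis at the gridline x = 0; it meets the z-axis at z = 0 (among the integer gridlines); it meets the y-axis at y = 0 (among the integer gridlines).
Finally, the integer polynomial consistent with all of this is the stated p.

3*x^2 - 2*y^2 + z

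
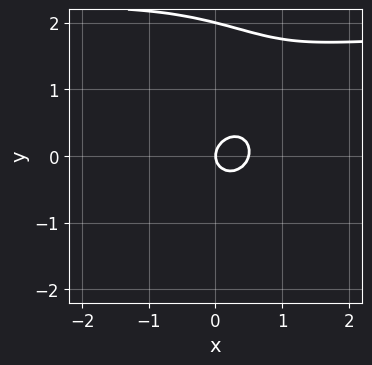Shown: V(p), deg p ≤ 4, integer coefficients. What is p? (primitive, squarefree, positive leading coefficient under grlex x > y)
x^2*y + y^3 - 2*x^2 - 2*y^2 + x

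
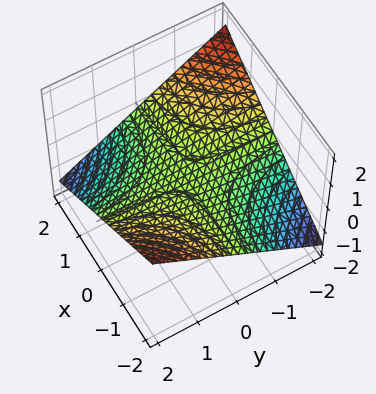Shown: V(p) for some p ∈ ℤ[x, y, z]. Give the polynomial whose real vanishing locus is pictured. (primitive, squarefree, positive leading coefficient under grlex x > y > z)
x*y + 3*z

First, degree: a saddle surface; a quadric, so deg p = 2.
Next, against the integer gridlines: it meets the z-axis at z = 0 (among the integer gridlines); every point of the y-axis in the box is on the surface.
Finally, fitting integer coefficients to these (and the overall shape) gives p. Check: (-2, 0, 0) on the x-axis lies on the surface, and p(-2, 0, 0) = 0. ✓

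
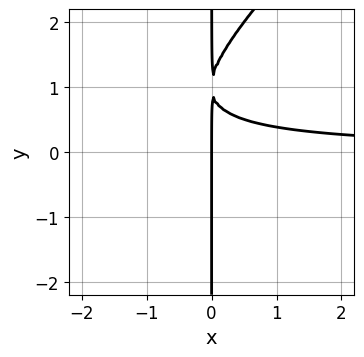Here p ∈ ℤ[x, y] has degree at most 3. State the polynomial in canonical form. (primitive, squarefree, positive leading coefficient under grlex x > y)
(a) The degree is 3 — no degree-2 curve has this shape.
(b) Checking where it meets the axes: every point of the y-axis in the box is on the curve; it meets the x-axis at x = 0 (among the integer gridlines).
(c) Fitting integer coefficients to these (and the overall shape) gives p.

x^2*y - x*y^2 + 2*x*y - x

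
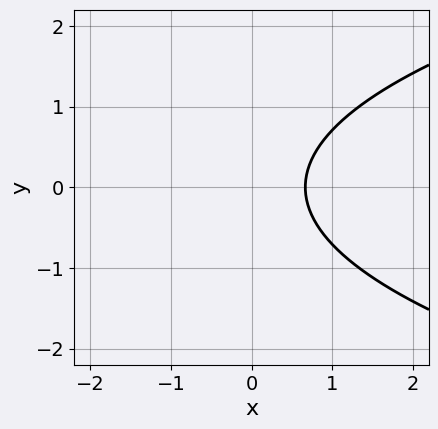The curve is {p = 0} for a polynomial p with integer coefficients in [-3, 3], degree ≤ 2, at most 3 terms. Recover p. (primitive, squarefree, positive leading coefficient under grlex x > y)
1. deg p = 2. The shape is more complex than any degree-1 curve.
2. Symmetries: the y ↦ −y reflection is a symmetry, so y appears only in even powers.
3. From the axis intercepts and sections: the curve avoids every integer y-axis point in the box.
4. Assembling these constraints gives the stated polynomial.

2*y^2 - 3*x + 2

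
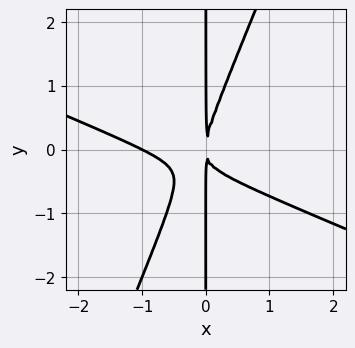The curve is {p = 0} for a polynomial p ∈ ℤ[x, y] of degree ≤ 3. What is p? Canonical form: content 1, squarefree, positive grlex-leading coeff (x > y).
1. The degree is 3 — a generic line meets the curve in up to 3 points.
2. Against the integer gridlines: the visible y-axis segment lies entirely on the curve; one x-axis crossing is at x = -1.
3. Putting this together gives p.

x^3 + 2*x^2*y - x*y^2 + x^2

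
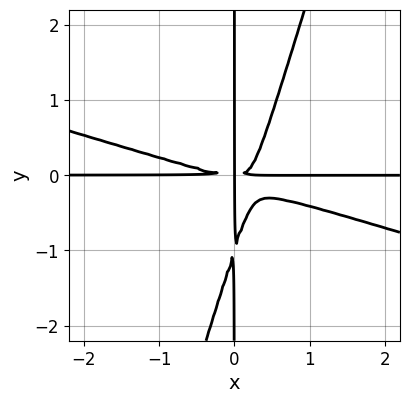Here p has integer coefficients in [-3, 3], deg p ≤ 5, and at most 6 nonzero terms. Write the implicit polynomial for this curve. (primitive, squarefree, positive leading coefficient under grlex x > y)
x^3*y + 3*x^2*y^2 - x*y^3 - x*y^2

(a) The degree is 4 — a generic line meets the curve in up to 4 points.
(b) From the axis intercepts and sections: every point of the x-axis in the box is on the curve; the visible y-axis segment lies entirely on the curve.
(c) The integer polynomial consistent with all of this is the stated p.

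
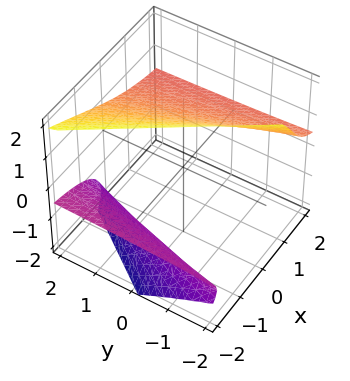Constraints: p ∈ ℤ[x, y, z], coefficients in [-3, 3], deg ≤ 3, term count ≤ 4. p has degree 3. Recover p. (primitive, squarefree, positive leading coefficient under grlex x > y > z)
First, I count 2 distinct pieces. Treating them together as one polynomial.
Then, degree: no degree-2 surface has this shape, so deg p = 3.
Then, reading off the gridlines: it misses every integer gridline on the x-axis; no y-intercept at any integer in the box.
Finally, assembling these constraints gives the stated polynomial.

y*z^2 + z^3 + 3*x*z - 3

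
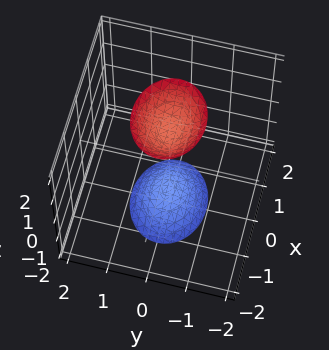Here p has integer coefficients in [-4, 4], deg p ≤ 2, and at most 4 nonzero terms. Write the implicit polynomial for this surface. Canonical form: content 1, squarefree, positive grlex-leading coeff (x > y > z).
2*x^2 + 3*y^2 - z^2 + 2

First, I count 2 distinct pieces.
Then, degree: two separate bowl-shaped sheets opening away from each other; a quadric, so deg p = 2.
Next, symmetries: mirror symmetry x ↦ −x ⇒ only even powers of x; it's symmetric under y → −y, forcing even powers of y; the z ↦ −z reflection is a symmetry, so z appears only in even powers.
Next, observable constraints: it misses every integer gridline on the x-axis; the surface avoids every integer y-axis point in the box.
Finally, assembling these constraints gives the stated polynomial.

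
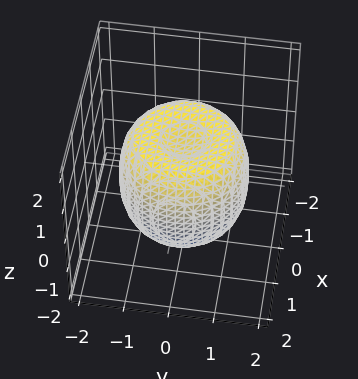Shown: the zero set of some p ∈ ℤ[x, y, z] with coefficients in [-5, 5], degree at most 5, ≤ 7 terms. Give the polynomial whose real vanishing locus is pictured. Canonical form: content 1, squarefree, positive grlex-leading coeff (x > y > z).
2*x^4 + 4*x^2*y^2 + 2*y^4 - 3*x^2 - 3*y^2 + 2*z^2 - 2

First, degree: a generic line meets the surface in up to 4 points, so deg p = 4.
Then, symmetry: the z-axis is an axis of rotation, so x and y enter only as x² + y².
Then, from the axis intercepts and sections: a circular section at z = 0 has radius between 1 and 2; the z-axis gridline crossings are at z ∈ {-1, 1}.
Finally, these observations pin down the coefficients.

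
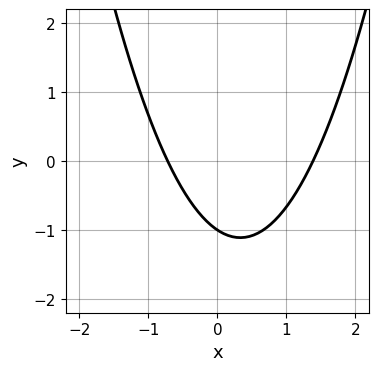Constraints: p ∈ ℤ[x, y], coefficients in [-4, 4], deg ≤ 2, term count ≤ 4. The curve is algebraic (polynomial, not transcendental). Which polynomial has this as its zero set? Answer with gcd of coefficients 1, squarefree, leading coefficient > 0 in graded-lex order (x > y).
3*x^2 - 2*x - 3*y - 3

1. The degree is 2 — the shape is more complex than any degree-1 curve.
2. Observable constraints: it crosses the y-axis at the gridline y = -1.
3. Solving for integer coefficients yields p as stated.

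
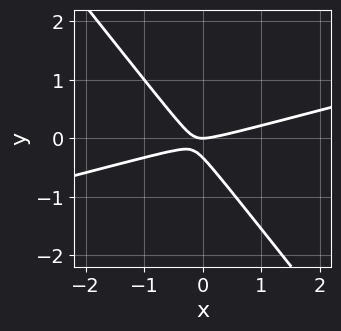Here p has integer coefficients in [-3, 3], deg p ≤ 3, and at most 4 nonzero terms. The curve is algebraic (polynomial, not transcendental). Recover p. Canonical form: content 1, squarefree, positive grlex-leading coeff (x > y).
x^2 - 3*x*y - 3*y^2 - y

1. Degree: the shape is more complex than any degree-1 curve, so deg p = 2.
2. From the visible intercepts: it meets the y-axis at y = 0 (among the integer gridlines); it crosses the x-axis at the gridline x = 0.
3. Solving for integer coefficients yields p as stated.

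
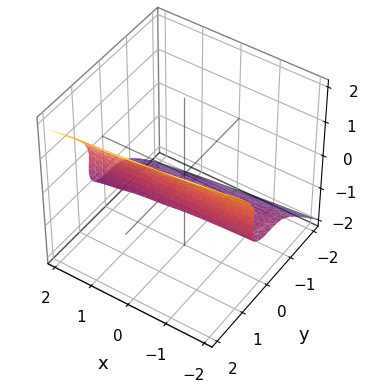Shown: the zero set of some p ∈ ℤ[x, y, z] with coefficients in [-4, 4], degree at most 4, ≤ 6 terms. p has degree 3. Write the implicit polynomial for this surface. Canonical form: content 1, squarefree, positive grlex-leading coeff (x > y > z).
deg p = 3. A generic line meets the surface in up to 3 points.
Observable constraints: the surface avoids every integer x-axis point in the box.
Matching integer coefficients to the picture gives p.

x*z^2 - 3*y^3 + 3*z^3 + 1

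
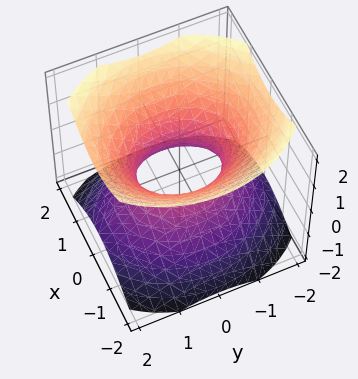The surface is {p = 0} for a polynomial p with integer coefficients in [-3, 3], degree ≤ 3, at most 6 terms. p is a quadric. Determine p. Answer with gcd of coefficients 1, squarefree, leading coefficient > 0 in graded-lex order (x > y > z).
3*x^2 + 2*y^2 - 3*z^2 - 2

1. Degree: an hourglass — one-sheet hyperboloid; a quadric, so deg p = 2.
2. Symmetries: it's symmetric under x → −x, forcing even powers of x; it's symmetric under z → −z, forcing even powers of z; it's symmetric under y → −y, forcing even powers of y.
3. From the visible intercepts: the surface avoids every integer z-axis point in the box; the y-axis gridline crossings are at y ∈ {-1, 1}.
4. The integer polynomial consistent with all of this is the stated p.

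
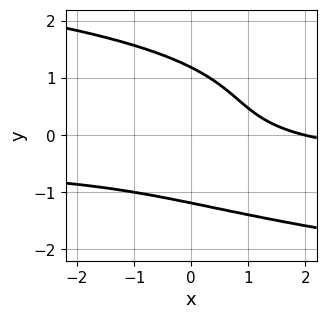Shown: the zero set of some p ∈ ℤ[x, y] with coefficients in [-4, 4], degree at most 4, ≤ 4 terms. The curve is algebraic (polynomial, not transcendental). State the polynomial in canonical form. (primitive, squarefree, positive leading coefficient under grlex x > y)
y^4 + 2*x*y + x - 2

Degree: the shape is more complex than any degree-3 curve, so deg p = 4.
From the visible intercepts: it meets the x-axis at x = 2 (among the integer gridlines).
Putting this together gives p.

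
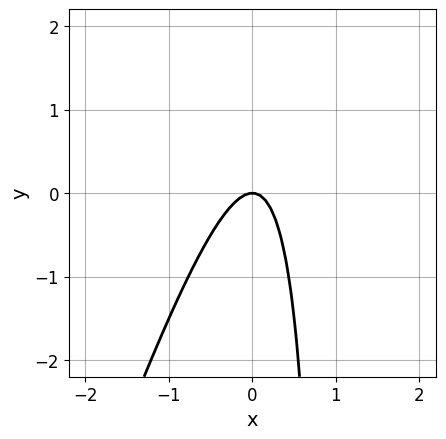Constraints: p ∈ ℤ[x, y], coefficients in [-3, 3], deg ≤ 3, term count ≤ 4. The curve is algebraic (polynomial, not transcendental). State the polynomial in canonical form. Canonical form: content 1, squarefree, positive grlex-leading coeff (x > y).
3*x^2 - x*y + y

(a) The degree is 2 — the shape is more complex than any degree-1 curve.
(b) Against the integer gridlines: one x-axis crossing is at x = 0; one y-axis crossing is at y = 0.
(c) Fitting integer coefficients to these (and the overall shape) gives p.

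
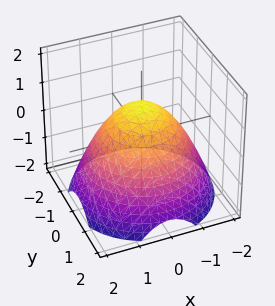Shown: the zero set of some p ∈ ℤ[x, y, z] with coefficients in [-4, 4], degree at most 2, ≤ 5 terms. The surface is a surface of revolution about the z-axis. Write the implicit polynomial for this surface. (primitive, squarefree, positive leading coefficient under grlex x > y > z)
2*x^2 + 2*y^2 + 3*z - 3

First, degree: a generic line meets the surface in up to 2 points, so deg p = 2.
Next, by symmetry, the surface is invariant under rotation about z: p = q(x² + y², z).
Next, observable constraints: it crosses the z-axis at the gridline z = 1; a circular section at z = -1 has radius between 1 and 2.
Finally, assembling these constraints gives the stated polynomial.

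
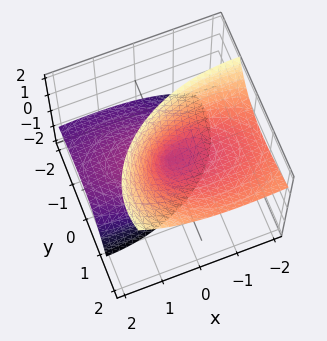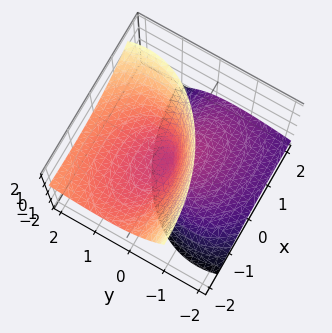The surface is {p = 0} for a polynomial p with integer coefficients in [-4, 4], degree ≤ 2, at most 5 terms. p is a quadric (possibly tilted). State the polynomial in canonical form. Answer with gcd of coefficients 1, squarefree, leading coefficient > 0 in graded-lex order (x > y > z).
The picture has 2 separate pieces. They look like related sheets of one shape, so recover p as a whole.
deg p = 2. A generic line meets the surface in up to 2 points.
From the visible intercepts: it meets the y-axis at y = 0 (among the integer gridlines); it crosses the z-axis at the gridline z = 0; it crosses the x-axis at the gridline x = 0.
Putting this together gives p.

x^2 + 2*x*z + 2*y^2 - 3*y*z - z^2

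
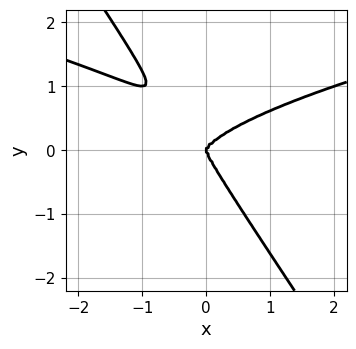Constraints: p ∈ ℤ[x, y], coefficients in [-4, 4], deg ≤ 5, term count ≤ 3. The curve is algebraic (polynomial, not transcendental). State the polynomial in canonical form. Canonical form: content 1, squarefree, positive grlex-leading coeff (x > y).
3*x*y^3 + 2*y^4 - x^3

1. deg p = 4. The shape is more complex than any degree-3 curve.
2. Checking where it meets the axes: it meets the y-axis at y = 0 (among the integer gridlines); it crosses the x-axis at the gridline x = 0.
3. The integer polynomial consistent with all of this is the stated p.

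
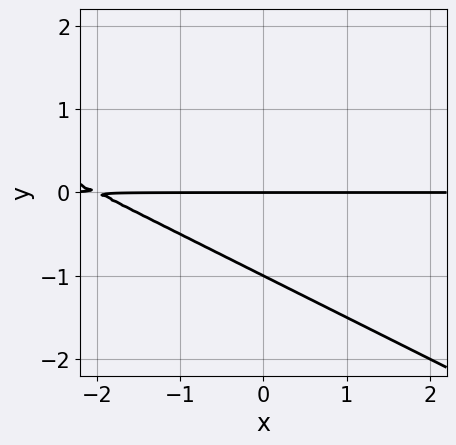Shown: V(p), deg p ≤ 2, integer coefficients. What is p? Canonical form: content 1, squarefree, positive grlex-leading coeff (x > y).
(a) The degree is 2 — a generic line meets the curve in up to 2 points.
(b) Against the integer gridlines: among the integer gridlines, it crosses the y-axis at y ∈ {-1, 0}; every point of the x-axis in the box is on the curve.
(c) These observations pin down the coefficients.

x*y + 2*y^2 + 2*y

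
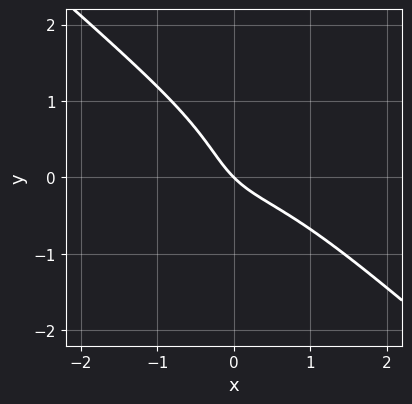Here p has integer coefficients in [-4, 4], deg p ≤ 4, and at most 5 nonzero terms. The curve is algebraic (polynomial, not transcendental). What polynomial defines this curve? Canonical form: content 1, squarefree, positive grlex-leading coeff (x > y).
2*x^3 + 3*y^3 + 3*x*y + 3*x + 3*y

The degree is 3 — a generic line meets the curve in up to 3 points.
Reading off the gridlines: one y-axis crossing is at y = 0; one x-axis crossing is at x = 0.
These observations pin down the coefficients.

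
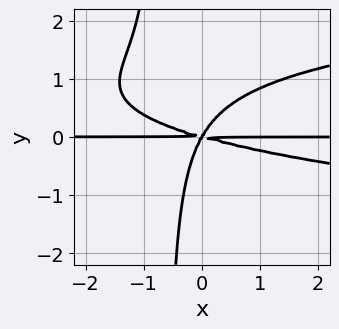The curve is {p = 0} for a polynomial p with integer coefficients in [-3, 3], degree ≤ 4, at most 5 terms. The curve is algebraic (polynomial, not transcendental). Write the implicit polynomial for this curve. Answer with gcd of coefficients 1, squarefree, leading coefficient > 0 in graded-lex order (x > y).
3*x*y^3 - x^2*y - 3*x*y^2 + 2*y^3

The degree is 4 — the shape is more complex than any degree-3 curve.
From the visible intercepts: the visible x-axis segment lies entirely on the curve; one y-axis crossing is at y = 0.
Together with the visible shape, these determine p as stated.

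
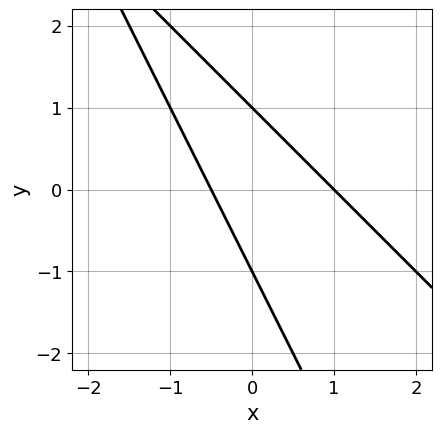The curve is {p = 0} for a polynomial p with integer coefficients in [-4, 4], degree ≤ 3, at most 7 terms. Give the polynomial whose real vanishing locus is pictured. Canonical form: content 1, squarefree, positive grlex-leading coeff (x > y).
1. The degree is 2 — a generic line meets the curve in up to 2 points.
2. Observable constraints: the y-axis gridline crossings are at y ∈ {-1, 1}; it meets the x-axis at x = 1 (among the integer gridlines).
3. Matching integer coefficients to the picture gives p.

2*x^2 + 3*x*y + y^2 - x - 1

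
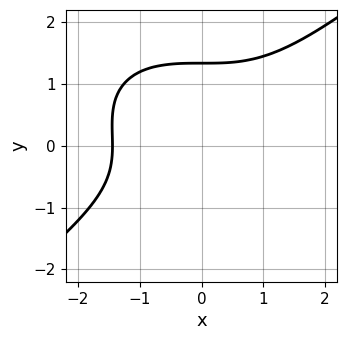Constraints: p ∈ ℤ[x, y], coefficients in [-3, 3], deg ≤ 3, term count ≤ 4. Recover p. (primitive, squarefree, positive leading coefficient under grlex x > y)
(a) Degree: no degree-2 curve has this shape, so deg p = 3.
(b) The integer polynomial consistent with all of this is the stated p.

x^3 - 2*y^3 + y^2 + 3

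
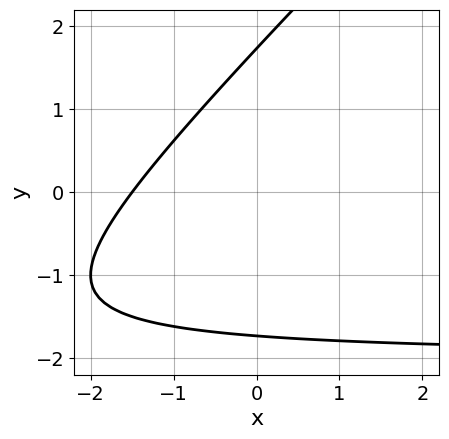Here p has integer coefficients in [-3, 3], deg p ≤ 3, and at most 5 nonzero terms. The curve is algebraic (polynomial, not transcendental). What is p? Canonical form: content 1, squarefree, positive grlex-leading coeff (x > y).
x*y - y^2 + 2*x + 3

First, degree: a generic line meets the curve in up to 2 points, so deg p = 2.
Finally, putting this together gives p.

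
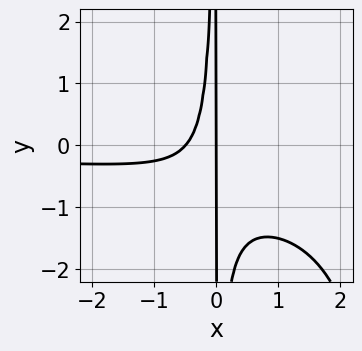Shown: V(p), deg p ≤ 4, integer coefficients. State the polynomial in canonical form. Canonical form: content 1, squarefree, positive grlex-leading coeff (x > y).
Degree: a generic line meets the curve in up to 4 points, so deg p = 4.
Reading off the gridlines: the visible y-axis segment lies entirely on the curve; it crosses the x-axis at the gridline x = 0.
Fitting integer coefficients to these (and the overall shape) gives p.

x^3*y - 3*x^2*y - 2*x^2 - x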